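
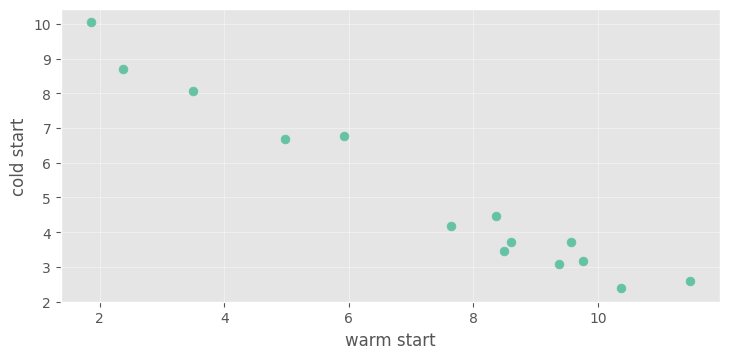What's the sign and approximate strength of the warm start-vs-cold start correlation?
negative, strong

Points are negatively correlated; strong (|r| ≈ 1.0).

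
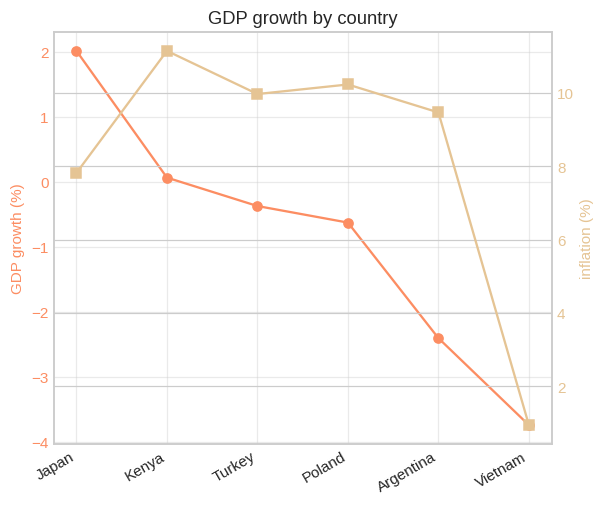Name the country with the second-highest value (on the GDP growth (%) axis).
Kenya

Top 3 (on the GDP growth (%) axis): Japan ≈ 2.0, Kenya ≈ 0.0, Turkey ≈ -0.5.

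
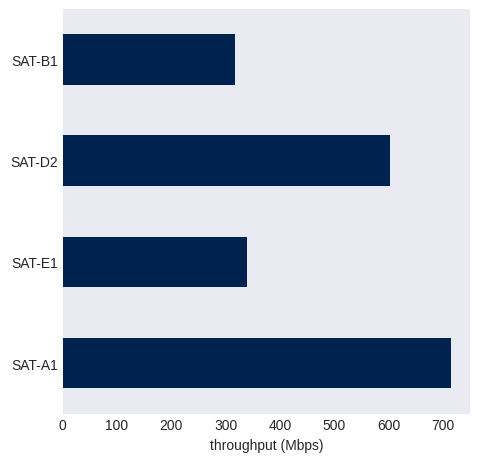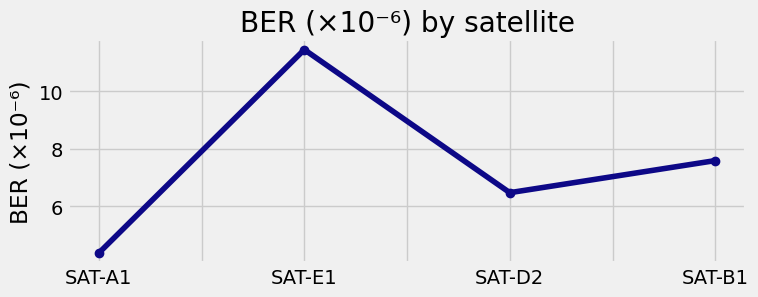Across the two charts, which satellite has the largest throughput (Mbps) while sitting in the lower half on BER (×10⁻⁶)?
Chart 2 median BER (×10⁻⁶) ≈ 8; below-median satellites: SAT-A1, SAT-D2. Among those, SAT-A1 has the highest throughput (Mbps) (≈ 700).

SAT-A1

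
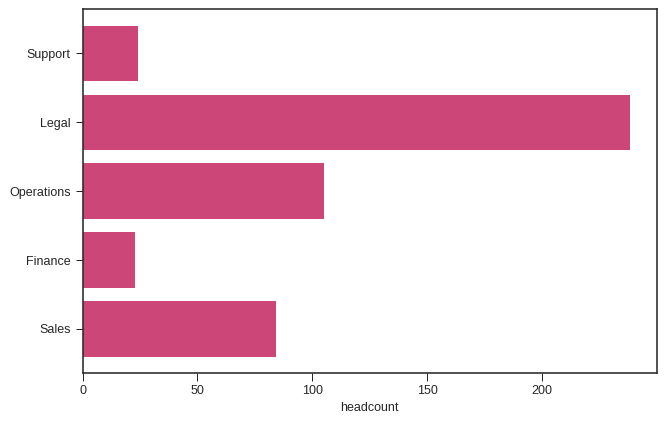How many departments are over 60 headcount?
3

Above 60: Legal, Operations, Sales.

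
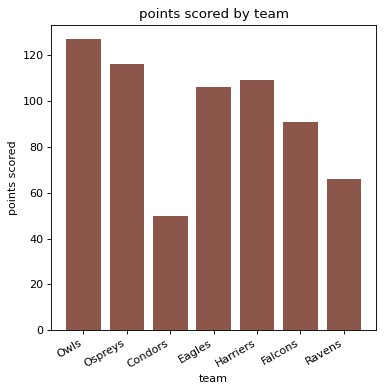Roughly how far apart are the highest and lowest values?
Max Owls ≈ 120, min Condors ≈ 40; range ≈ 80.

≈ 80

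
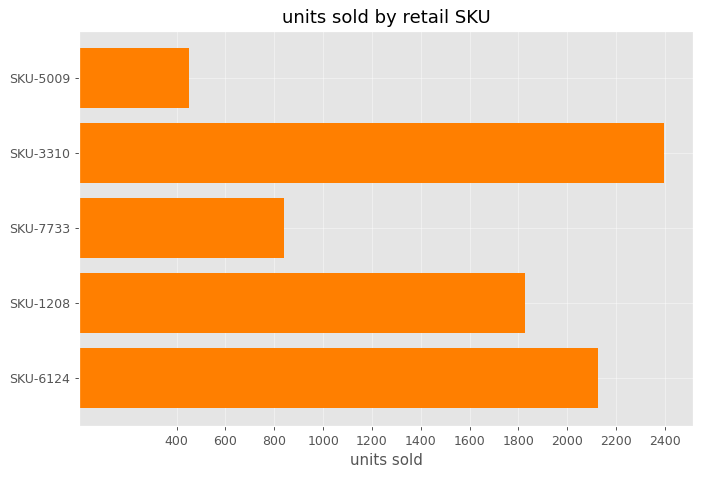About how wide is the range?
Max SKU-3310 ≈ 2400, min SKU-5009 ≈ 400; range ≈ 2000.

≈ 2000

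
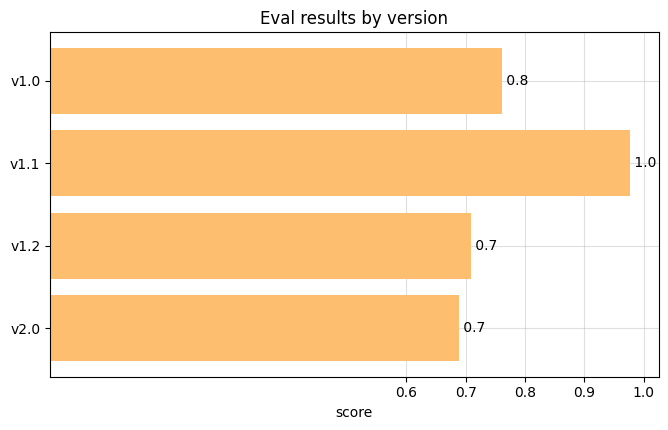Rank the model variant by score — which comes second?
v1.0

Top 3: v1.1 ≈ 1.0, v1.0 ≈ 0.8, v1.2 ≈ 0.7.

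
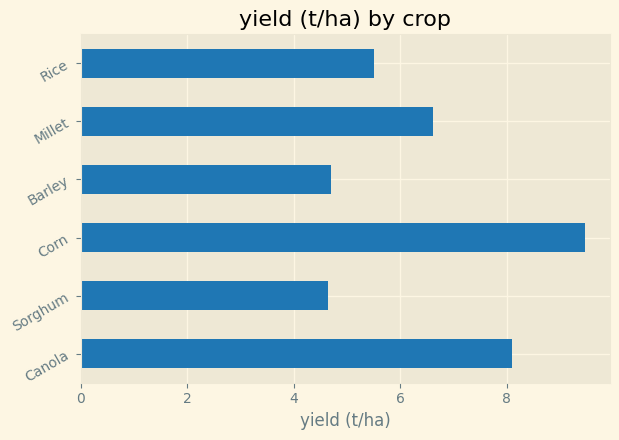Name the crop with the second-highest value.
Top 3: Corn ≈ 9, Canola ≈ 8, Millet ≈ 7.

Canola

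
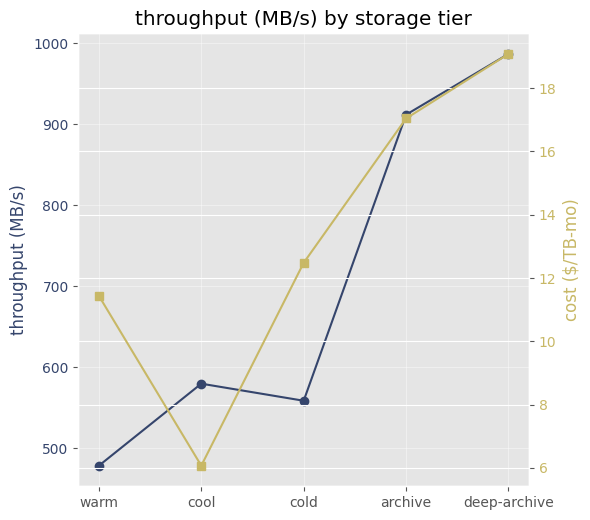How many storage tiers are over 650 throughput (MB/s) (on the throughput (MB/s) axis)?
2

Above 650: archive, deep-archive.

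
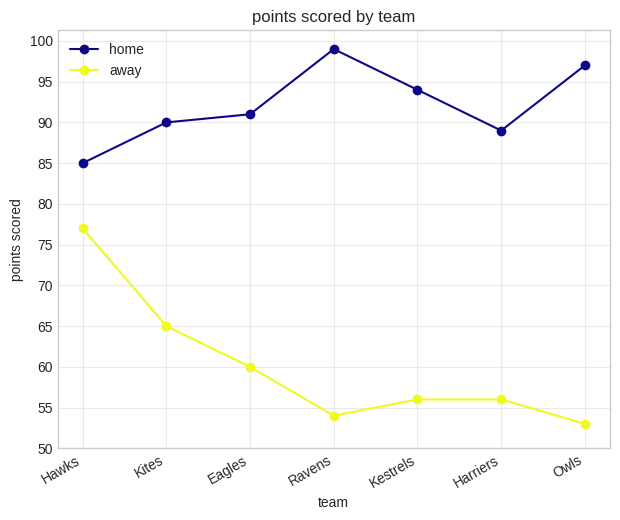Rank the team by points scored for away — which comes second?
Top 3 for away: Hawks ≈ 75, Kites ≈ 65, Eagles ≈ 60.

Kites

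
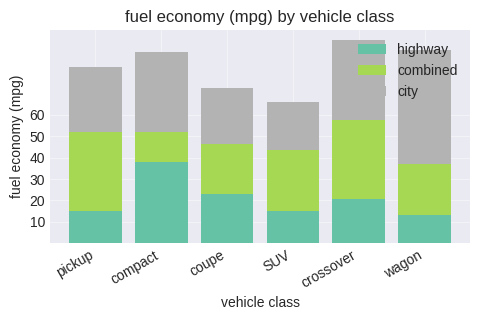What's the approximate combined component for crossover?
≈ 40

combined top ≈ 60, bottom ≈ 20; segment ≈ 40.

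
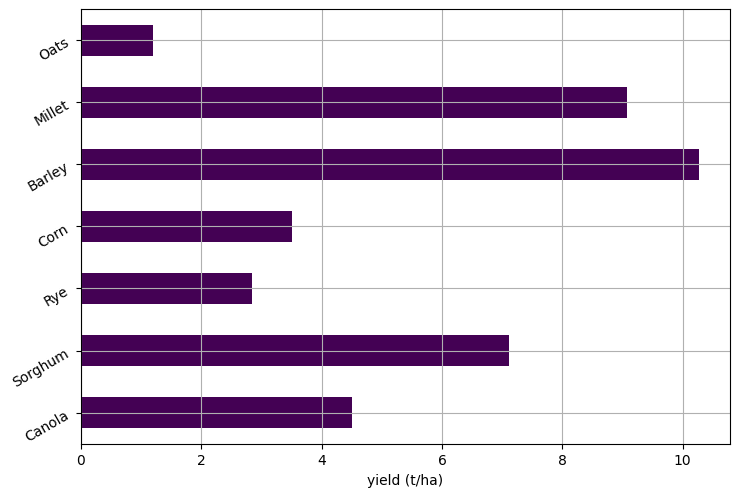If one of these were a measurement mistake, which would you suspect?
Barley

Barley ≈ 10; the rest sit between ≈ 1 and ≈ 9.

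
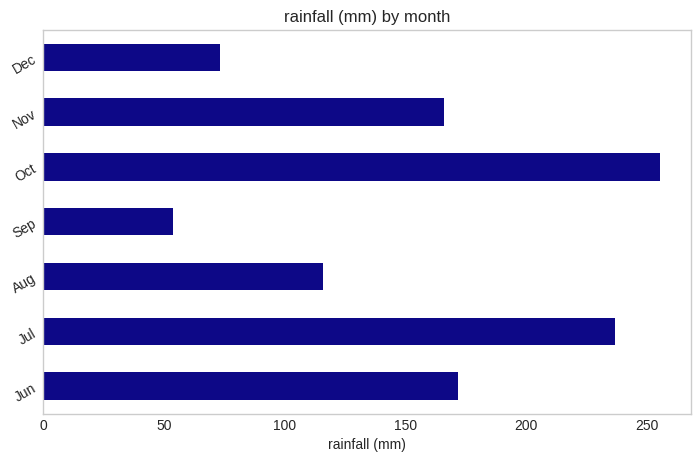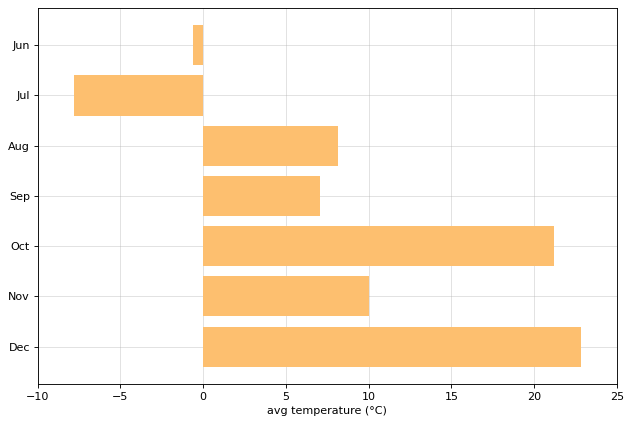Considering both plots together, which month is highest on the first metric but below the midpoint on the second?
Jul

Chart 2 median avg temperature (°C) ≈ 10; below-median months: Jun, Jul, Sep. Among those, Jul has the highest rainfall (mm) (≈ 225).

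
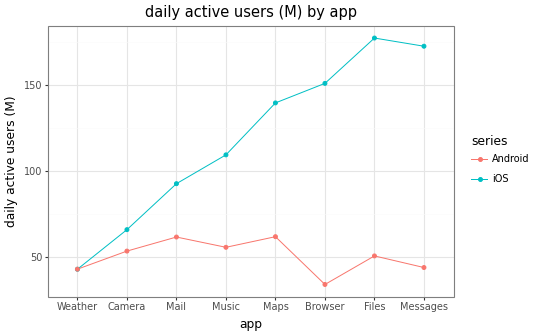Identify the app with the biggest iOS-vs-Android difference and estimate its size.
Messages, ≈ 140 M

Messages: iOS ≈ 180, Android ≈ 40 → gap ≈ 140. Next-largest (Files) is only ≈ 120.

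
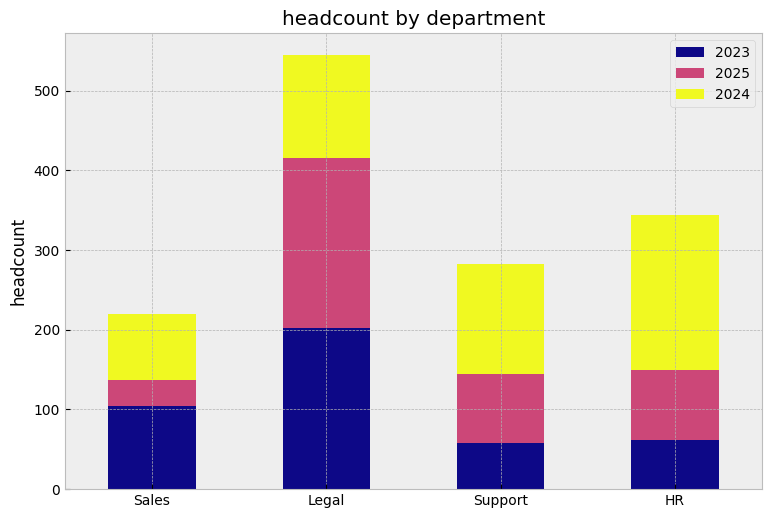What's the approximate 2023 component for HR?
≈ 50

2023 top ≈ 50, bottom ≈ 0; segment ≈ 50.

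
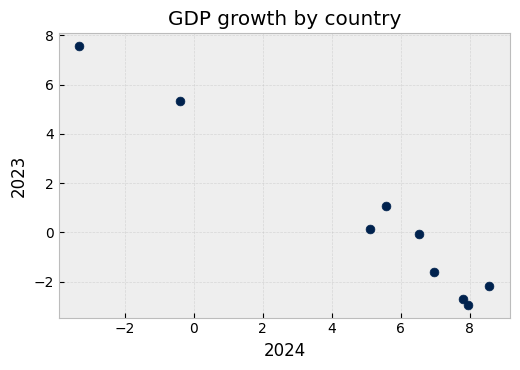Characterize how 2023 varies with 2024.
negative, strong

Points are negatively correlated; strong (|r| ≈ 1.0).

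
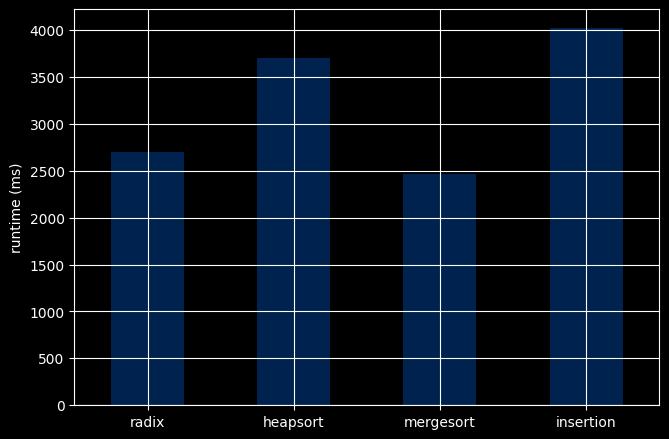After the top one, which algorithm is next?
heapsort

Top 3: insertion ≈ 4000, heapsort ≈ 3500, radix ≈ 2500.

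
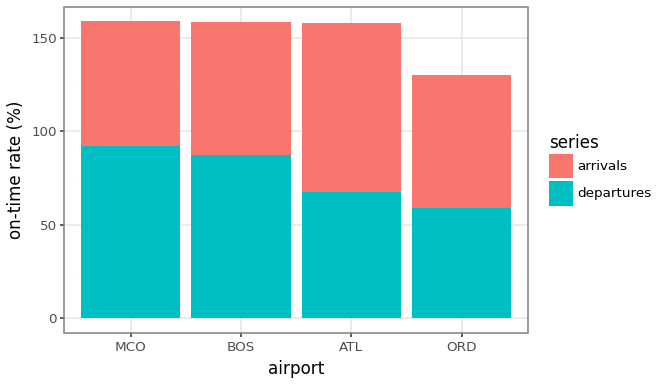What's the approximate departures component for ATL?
≈ 60

departures top ≈ 60, bottom ≈ 0; segment ≈ 60.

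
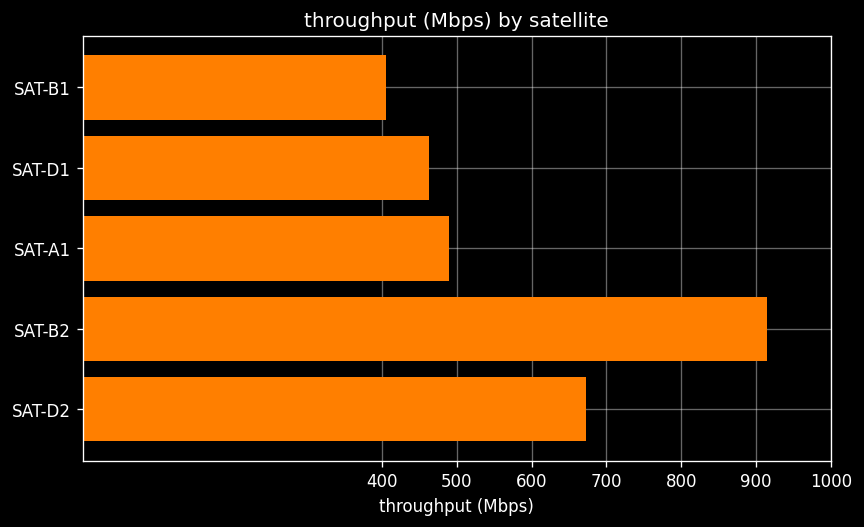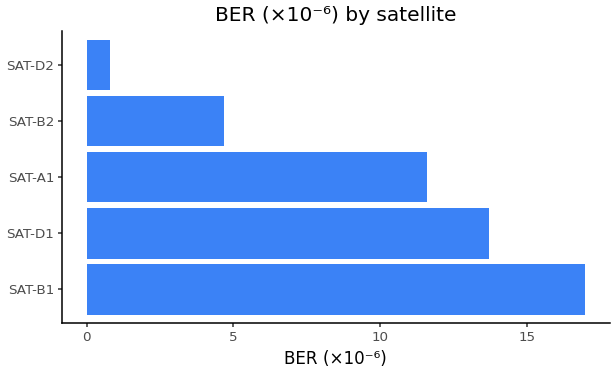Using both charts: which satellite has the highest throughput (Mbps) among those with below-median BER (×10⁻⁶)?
Chart 2 median BER (×10⁻⁶) ≈ 12; below-median satellites: SAT-B2, SAT-D2. Among those, SAT-B2 has the highest throughput (Mbps) (≈ 900).

SAT-B2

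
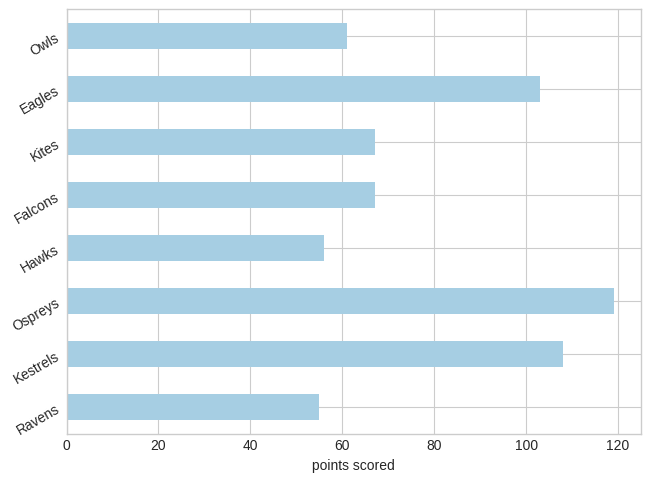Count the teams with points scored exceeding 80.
Above 80: Kestrels, Ospreys, Eagles.

3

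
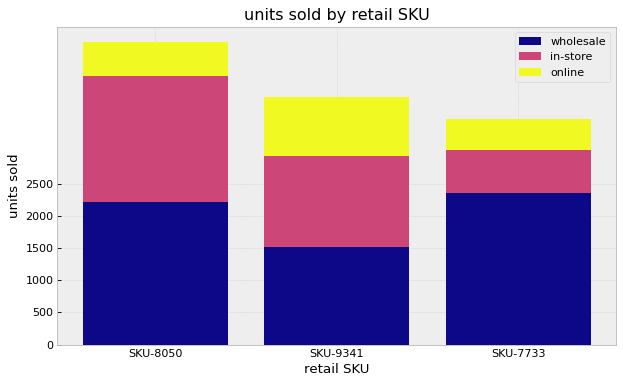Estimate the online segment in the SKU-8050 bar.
≈ 500

online top ≈ 4500, bottom ≈ 4000; segment ≈ 500.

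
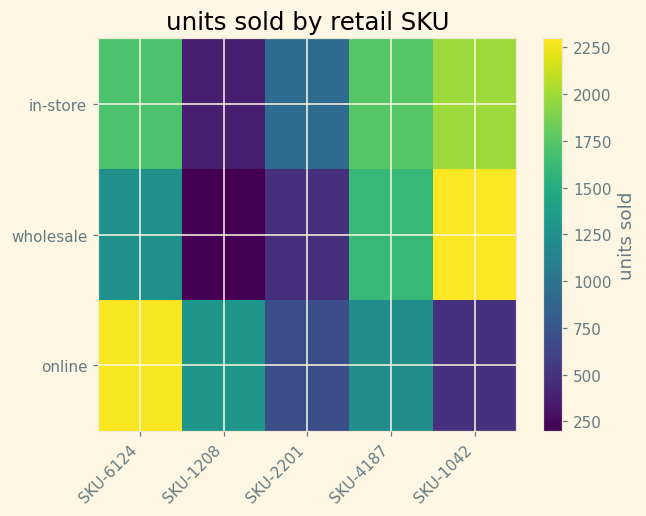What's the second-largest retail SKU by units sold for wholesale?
SKU-4187

Top 3 for wholesale: SKU-1042 ≈ 2200, SKU-4187 ≈ 1600, SKU-6124 ≈ 1200.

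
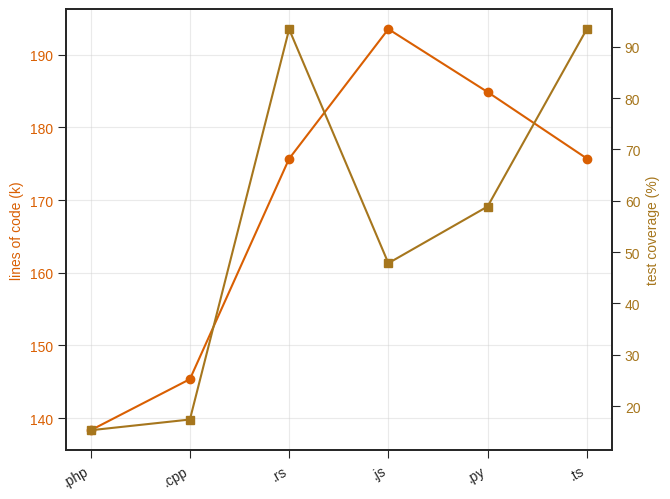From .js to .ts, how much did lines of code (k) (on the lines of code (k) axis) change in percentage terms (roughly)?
≈ -10.3%

.js ≈ 195, .ts ≈ 175; (175 − 195) / 195 ≈ -10.3%.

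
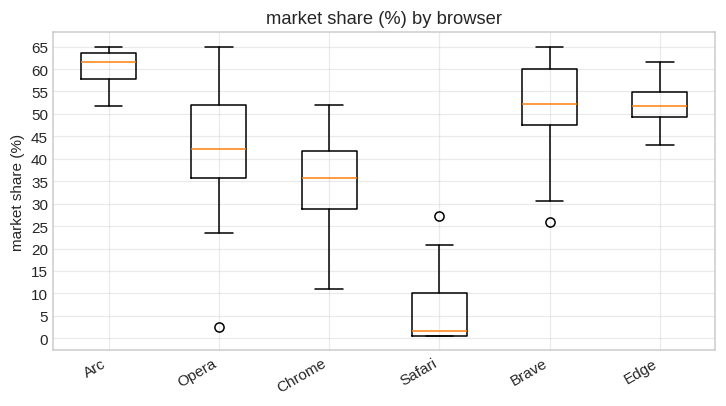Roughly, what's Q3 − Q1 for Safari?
≈ 10

Q3 ≈ 10, Q1 ≈ 0; IQR ≈ 10.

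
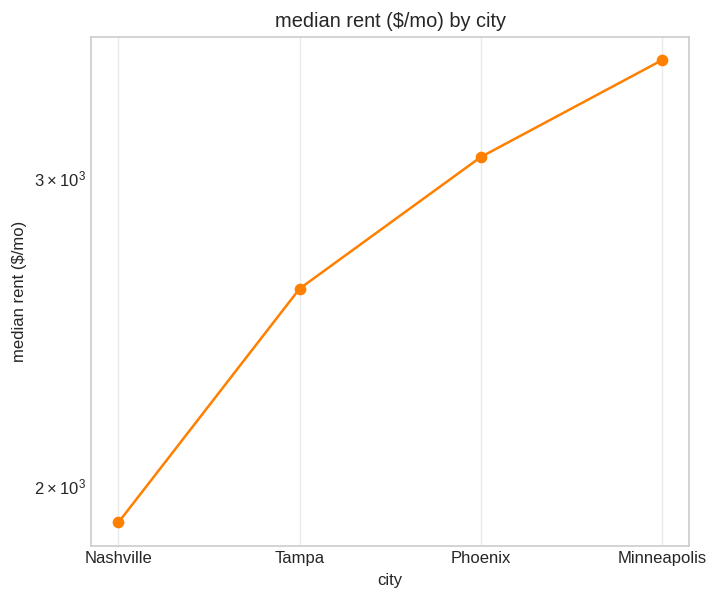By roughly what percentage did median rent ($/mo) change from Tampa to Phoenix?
Tampa ≈ 2600, Phoenix ≈ 3000; (3000 − 2600) / 2600 ≈ +15.4%.

≈ +15.4%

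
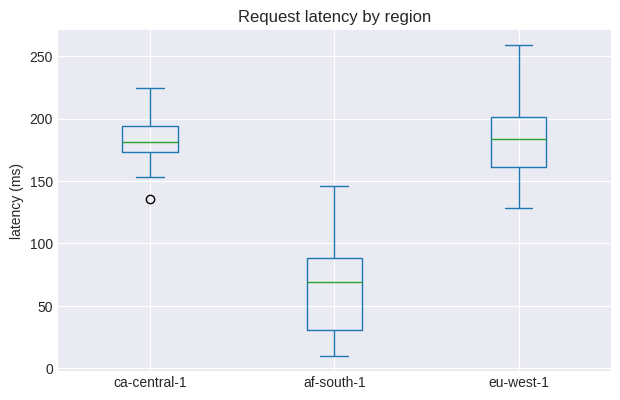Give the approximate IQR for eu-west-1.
Q3 ≈ 200, Q1 ≈ 160; IQR ≈ 40.

≈ 40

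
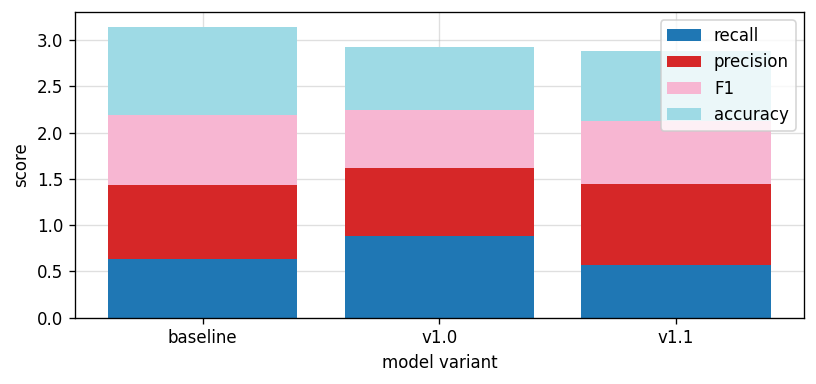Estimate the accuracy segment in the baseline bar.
≈ 1.0

accuracy top ≈ 3.0, bottom ≈ 2.0; segment ≈ 1.0.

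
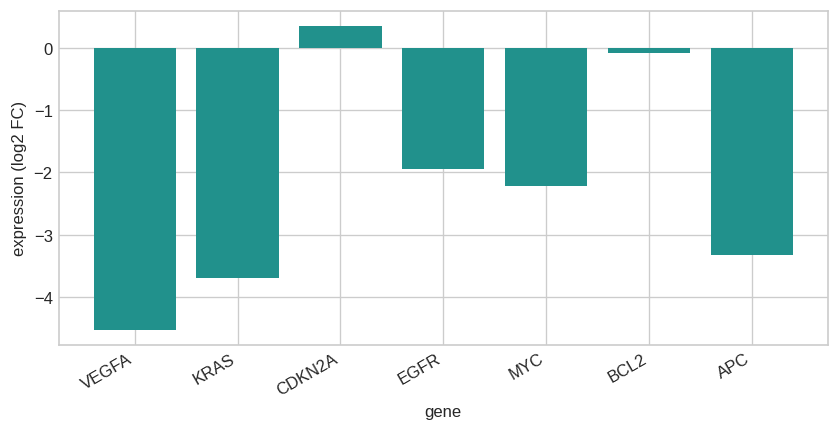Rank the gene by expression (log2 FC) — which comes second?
BCL2

Top 3: CDKN2A ≈ 0.5, BCL2 ≈ 0.0, EGFR ≈ -2.0.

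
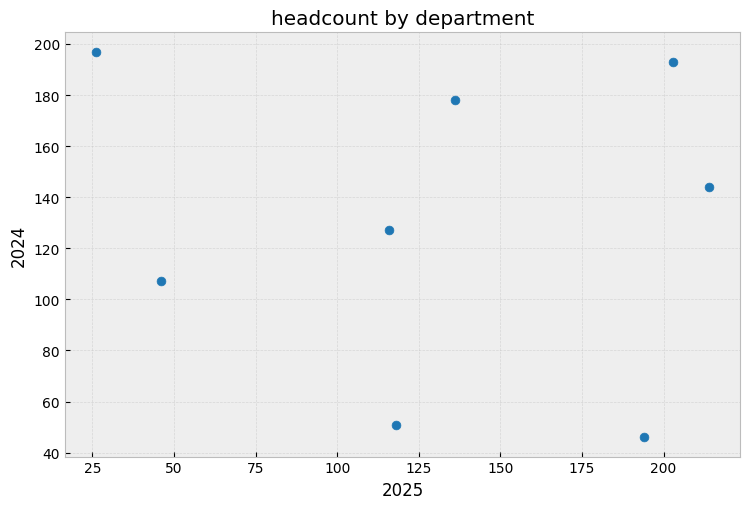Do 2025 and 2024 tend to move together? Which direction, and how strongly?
no clear correlation

Points are roughly uncorrelated; weak (|r| ≈ 0.1).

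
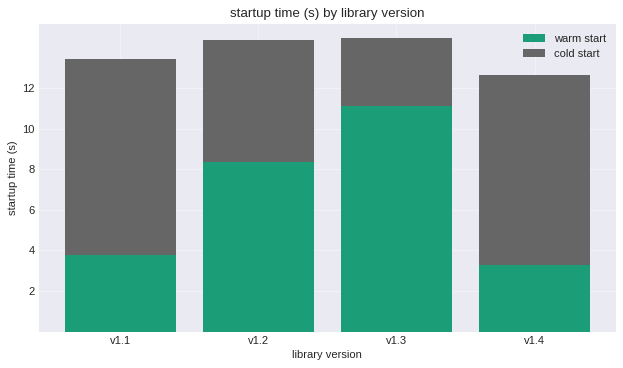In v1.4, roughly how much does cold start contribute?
cold start top ≈ 12, bottom ≈ 4; segment ≈ 8.

≈ 8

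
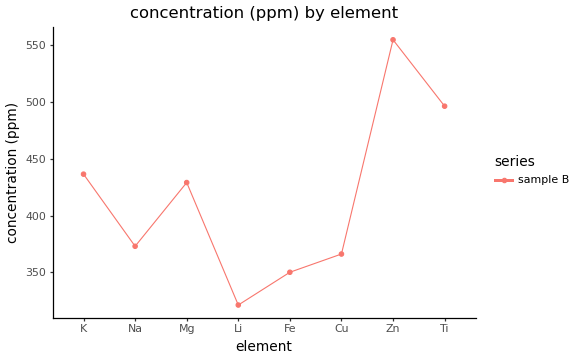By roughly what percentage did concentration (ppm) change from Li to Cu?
Li ≈ 320, Cu ≈ 360; (360 − 320) / 320 ≈ +12.5%.

≈ +12.5%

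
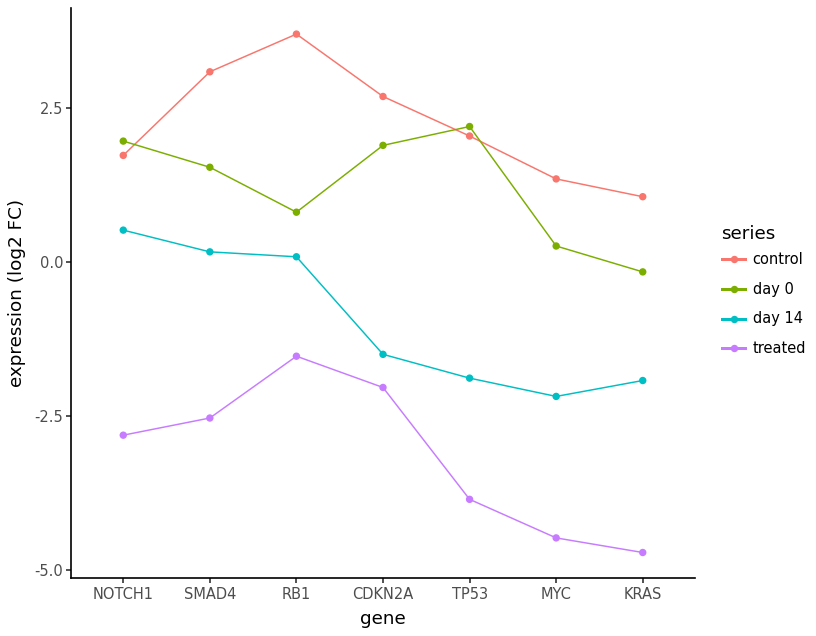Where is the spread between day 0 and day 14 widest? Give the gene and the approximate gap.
TP53, ≈ 4 log2 FC

TP53: day 0 ≈ 2, day 14 ≈ -2 → gap ≈ 4. Next-largest (CDKN2A) is only ≈ 3.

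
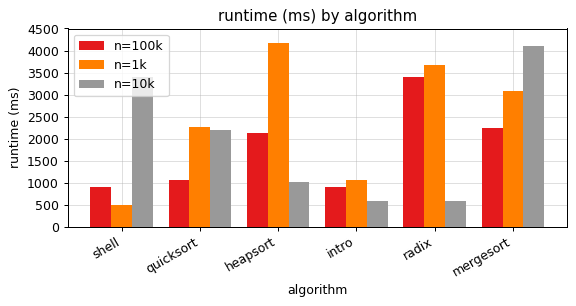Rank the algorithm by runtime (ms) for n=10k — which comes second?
Top 3 for n=10k: mergesort ≈ 4000, shell ≈ 3500, quicksort ≈ 2000.

shell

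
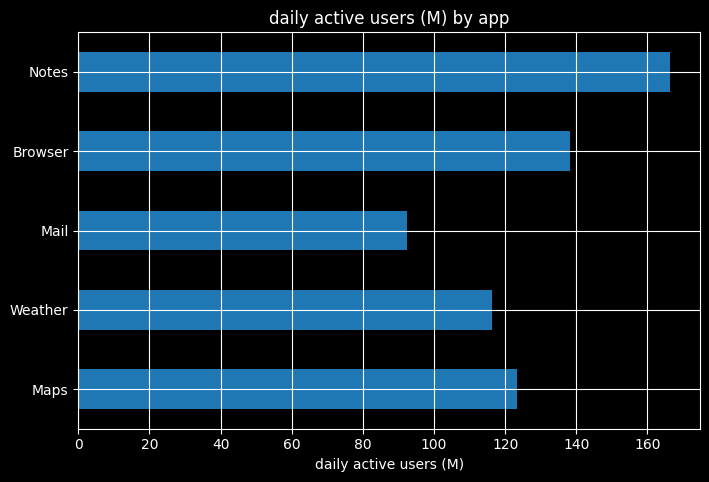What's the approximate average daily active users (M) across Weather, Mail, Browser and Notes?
(120 + 100 + 140 + 160) / 4 ≈ 130.

≈ 130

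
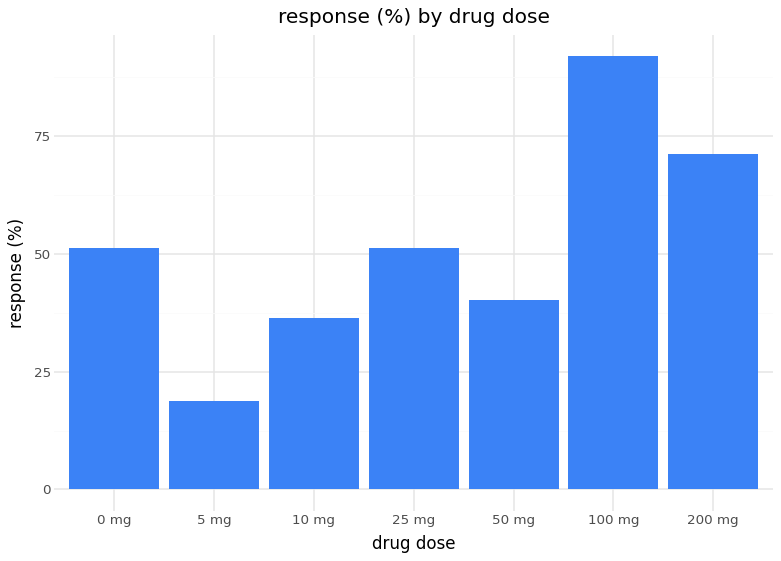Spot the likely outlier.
100 mg ≈ 90; the rest sit between ≈ 20 and ≈ 70.

100 mg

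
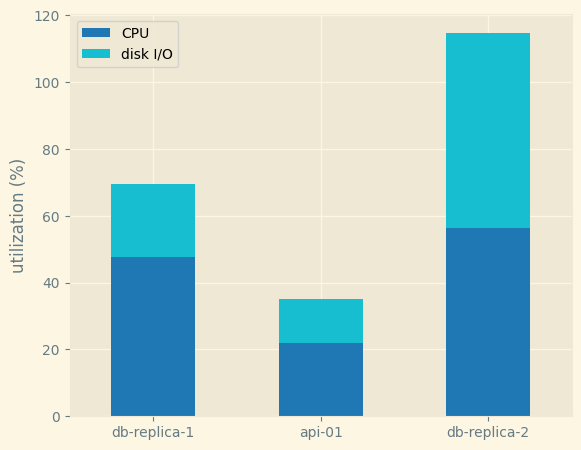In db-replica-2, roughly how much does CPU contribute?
≈ 60

CPU top ≈ 60, bottom ≈ 0; segment ≈ 60.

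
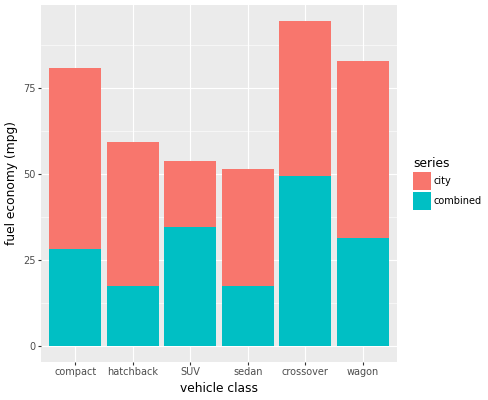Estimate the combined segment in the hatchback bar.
≈ 20

combined top ≈ 20, bottom ≈ 0; segment ≈ 20.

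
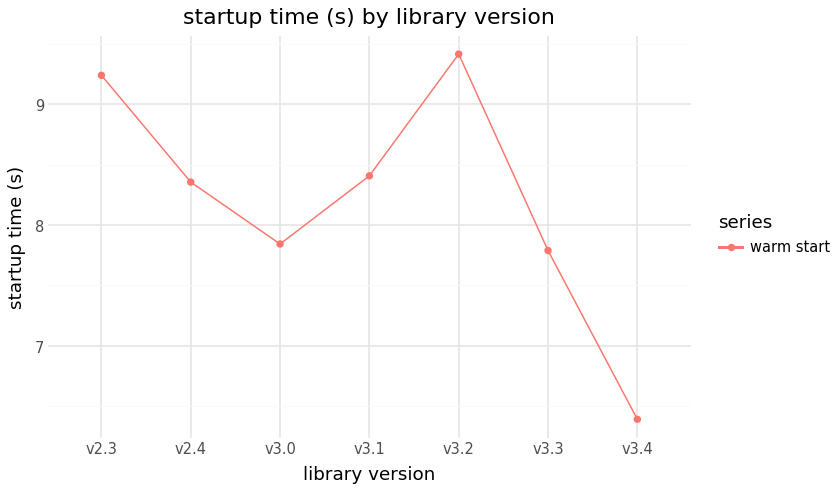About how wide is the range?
≈ 3.0

Max v3.2 ≈ 9.5, min v3.4 ≈ 6.5; range ≈ 3.0.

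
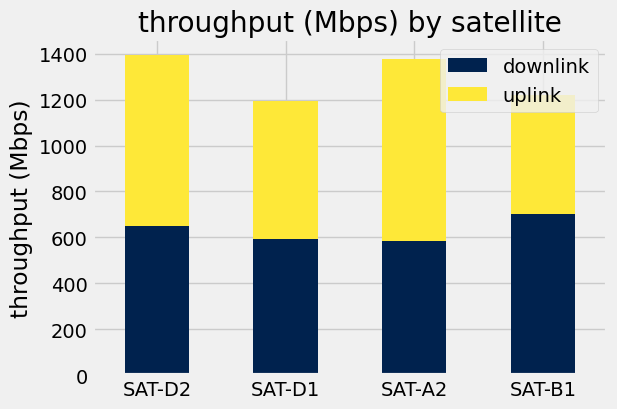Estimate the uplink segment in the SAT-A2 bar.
uplink top ≈ 1400, bottom ≈ 600; segment ≈ 800.

≈ 800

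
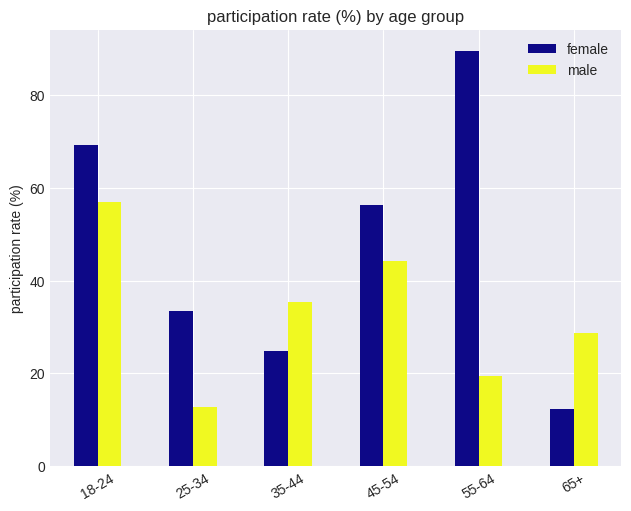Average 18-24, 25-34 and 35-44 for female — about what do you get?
≈ 40

(70 + 30 + 20) / 3 ≈ 40.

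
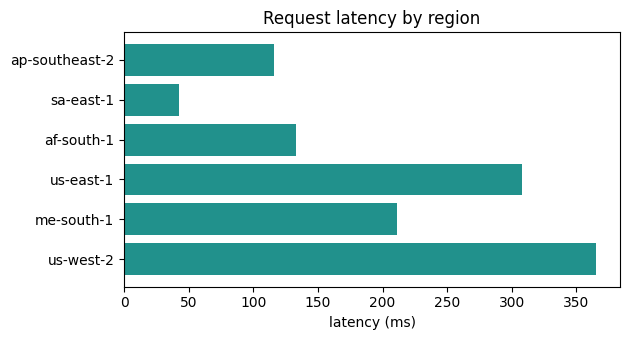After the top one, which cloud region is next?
Top 3: us-west-2 ≈ 350, us-east-1 ≈ 300, me-south-1 ≈ 200.

us-east-1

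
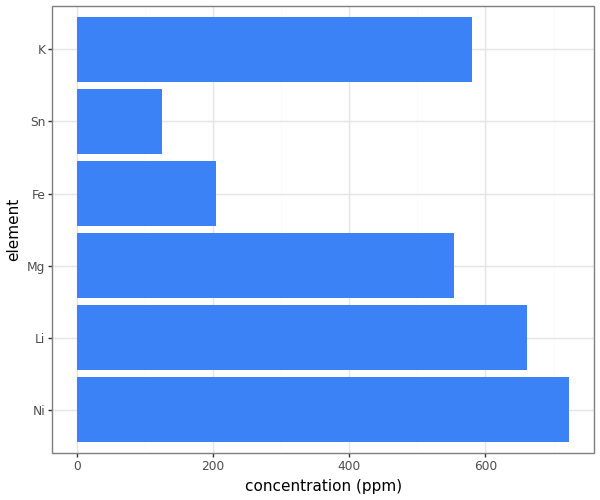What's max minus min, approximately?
≈ 600

Max Ni ≈ 700, min Sn ≈ 100; range ≈ 600.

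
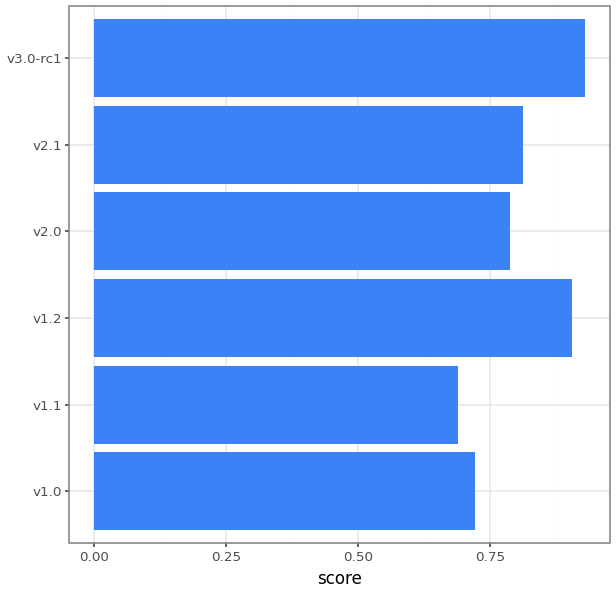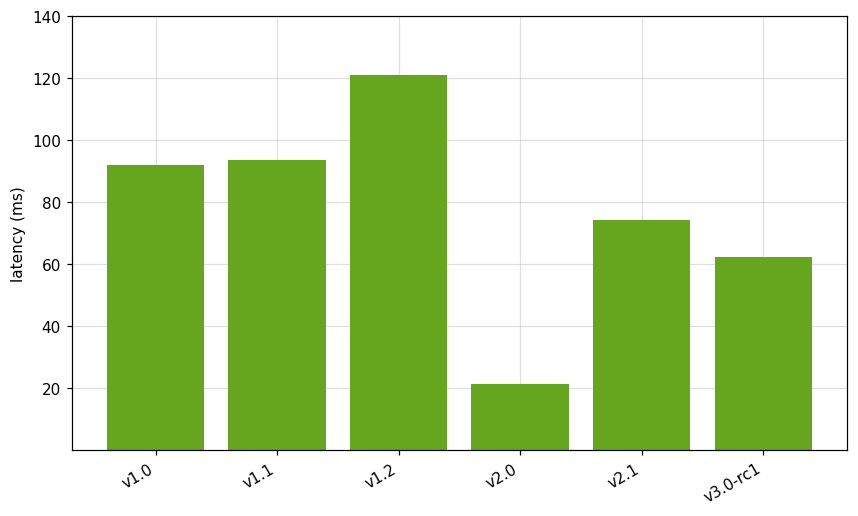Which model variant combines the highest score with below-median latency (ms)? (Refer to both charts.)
Chart 2 median latency (ms) ≈ 80; below-median model variants: v2.0, v2.1, v3.0-rc1. Among those, v3.0-rc1 has the highest score (≈ 0.9).

v3.0-rc1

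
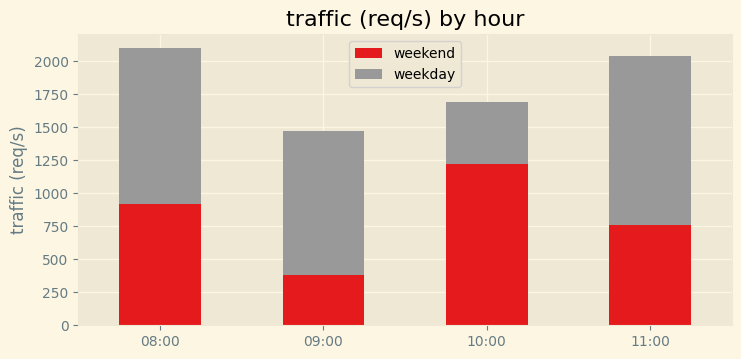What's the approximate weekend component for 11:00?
≈ 800

weekend top ≈ 800, bottom ≈ 0; segment ≈ 800.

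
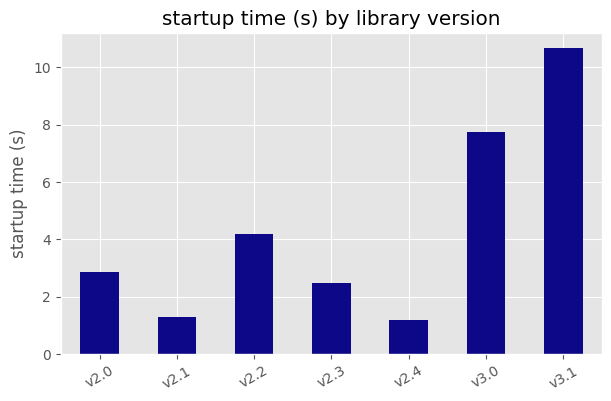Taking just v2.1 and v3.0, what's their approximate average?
(1 + 8) / 2 ≈ 4.

≈ 4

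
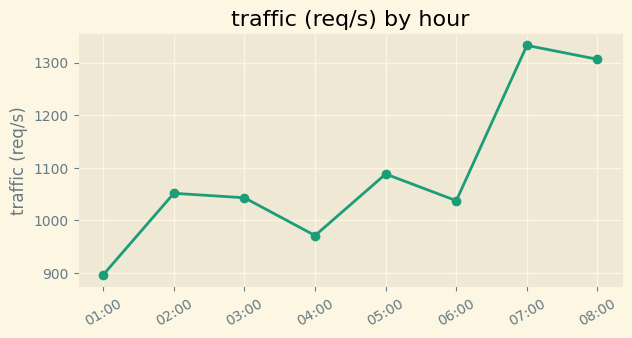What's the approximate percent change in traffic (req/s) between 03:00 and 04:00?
03:00 ≈ 1050, 04:00 ≈ 950; (950 − 1050) / 1050 ≈ -9.5%.

≈ -9.5%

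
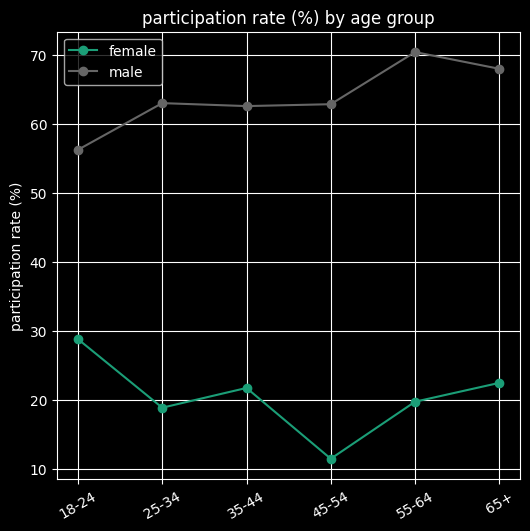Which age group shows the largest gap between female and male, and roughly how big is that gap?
45-54: female ≈ 10, male ≈ 65 → gap ≈ 55. Next-largest (55-64) is only ≈ 50.

45-54, ≈ 55 %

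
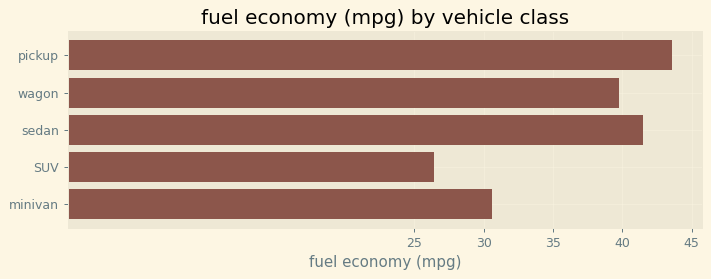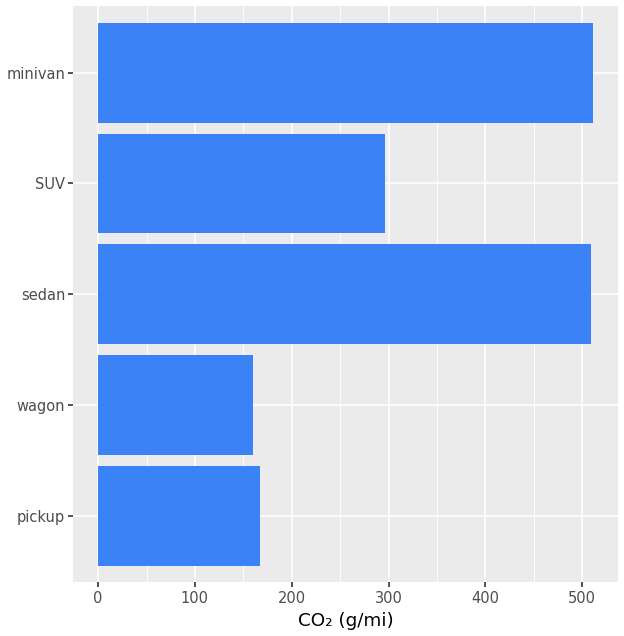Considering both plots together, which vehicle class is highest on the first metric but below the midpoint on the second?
pickup

Chart 2 median CO₂ (g/mi) ≈ 300; below-median vehicle classes: pickup, wagon. Among those, pickup has the highest fuel economy (mpg) (≈ 45).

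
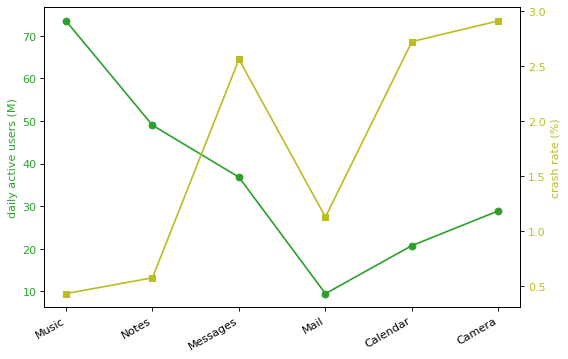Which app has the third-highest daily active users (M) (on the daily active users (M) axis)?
Messages

Top 4 (on the daily active users (M) axis): Music ≈ 70, Notes ≈ 50, Messages ≈ 40, Camera ≈ 30.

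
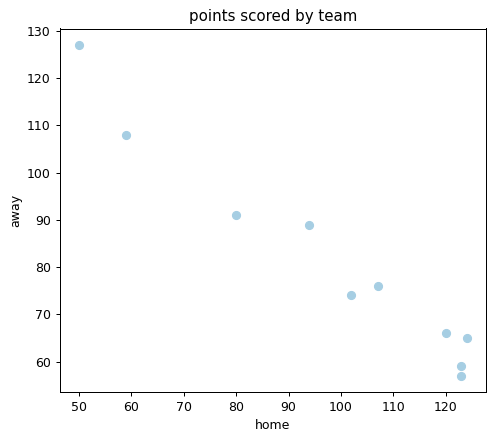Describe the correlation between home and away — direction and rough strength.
negative, strong

Points are negatively correlated; strong (|r| ≈ 1.0).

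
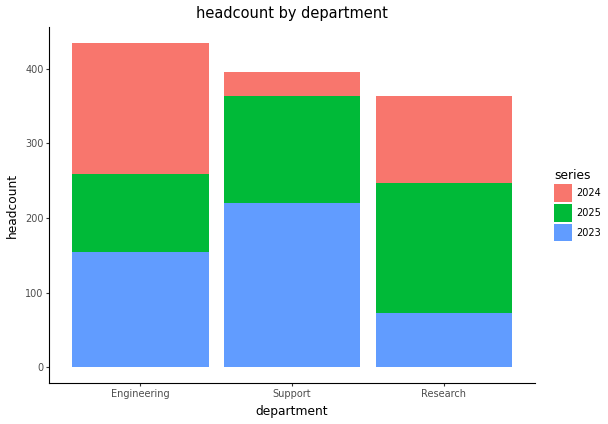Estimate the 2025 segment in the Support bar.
2025 top ≈ 350, bottom ≈ 200; segment ≈ 150.

≈ 150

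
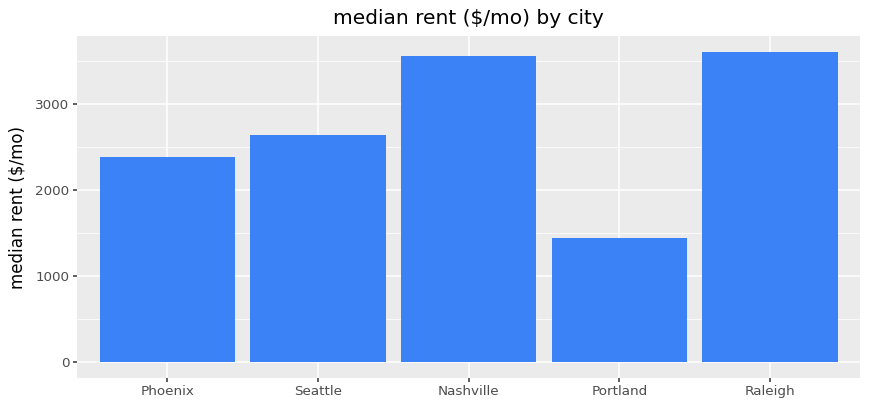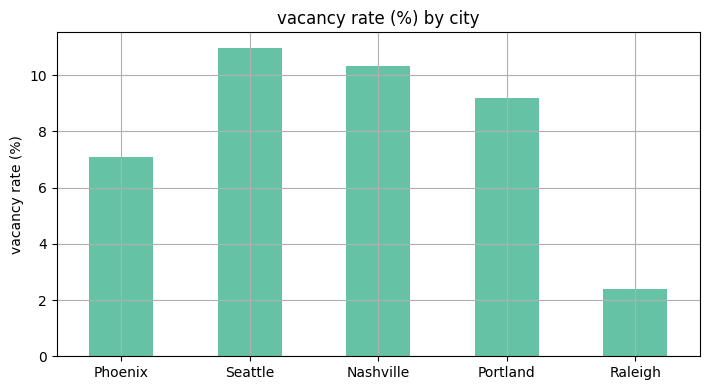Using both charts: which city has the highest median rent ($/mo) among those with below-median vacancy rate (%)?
Raleigh

Chart 2 median vacancy rate (%) ≈ 10; below-median cities: Phoenix, Raleigh. Among those, Raleigh has the highest median rent ($/mo) (≈ 3500).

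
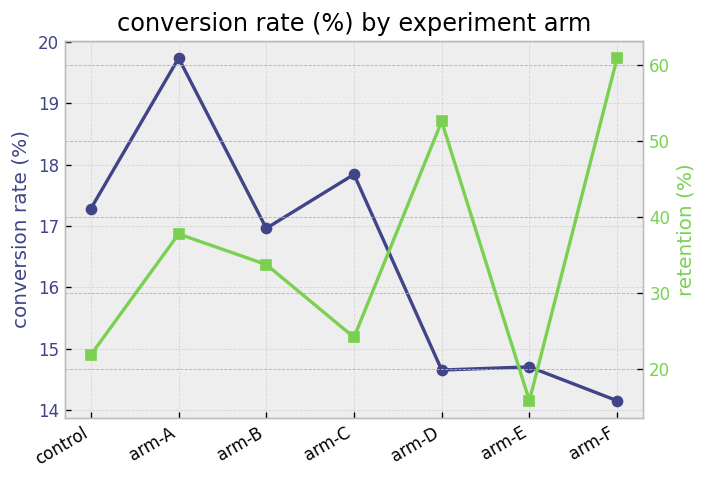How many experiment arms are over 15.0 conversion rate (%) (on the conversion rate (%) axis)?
Above 15.0: control, arm-A, arm-B, arm-C.

4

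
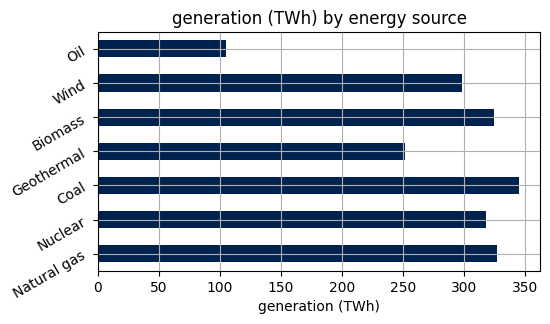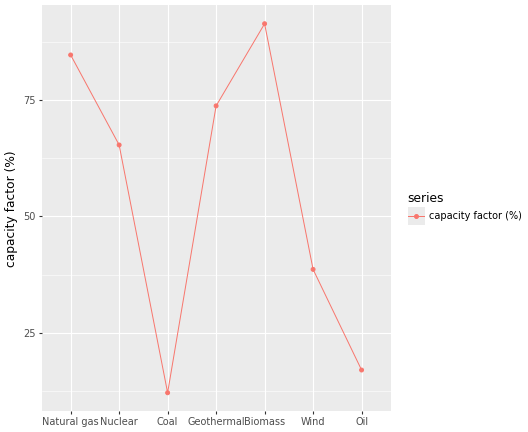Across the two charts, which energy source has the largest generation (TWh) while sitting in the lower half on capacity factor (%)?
Coal

Chart 2 median capacity factor (%) ≈ 70; below-median energy sources: Coal, Wind, Oil. Among those, Coal has the highest generation (TWh) (≈ 350).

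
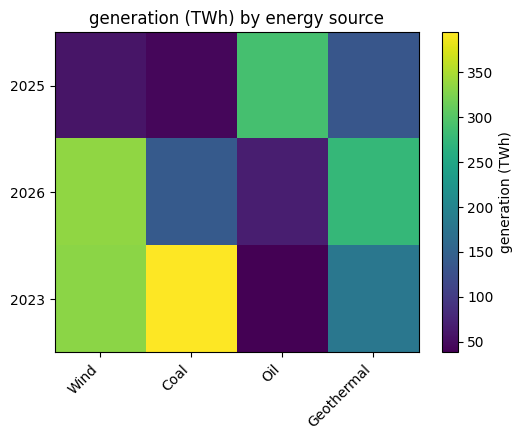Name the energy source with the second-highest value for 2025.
Top 3 for 2025: Oil ≈ 300, Geothermal ≈ 150, Wind ≈ 50.

Geothermal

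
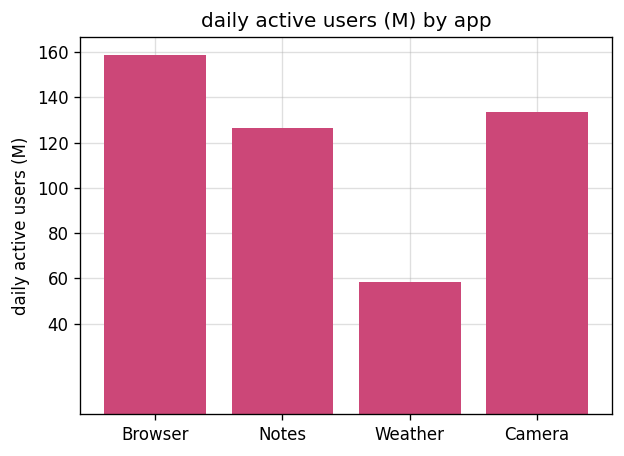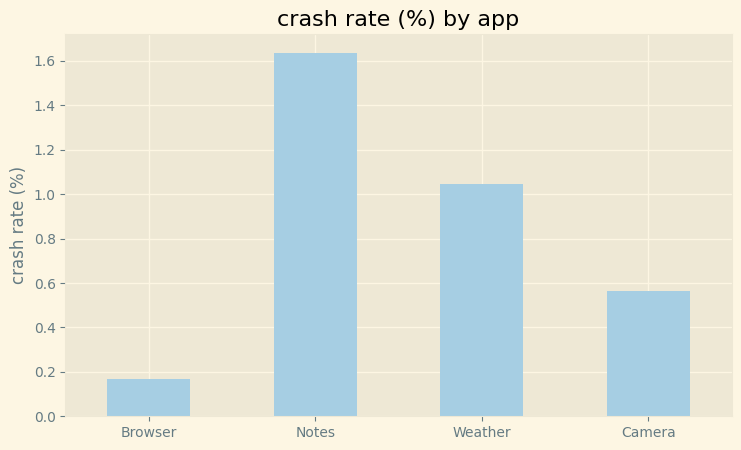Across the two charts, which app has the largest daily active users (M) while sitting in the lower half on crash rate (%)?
Browser

Chart 2 median crash rate (%) ≈ 0.8; below-median apps: Browser, Camera. Among those, Browser has the highest daily active users (M) (≈ 160).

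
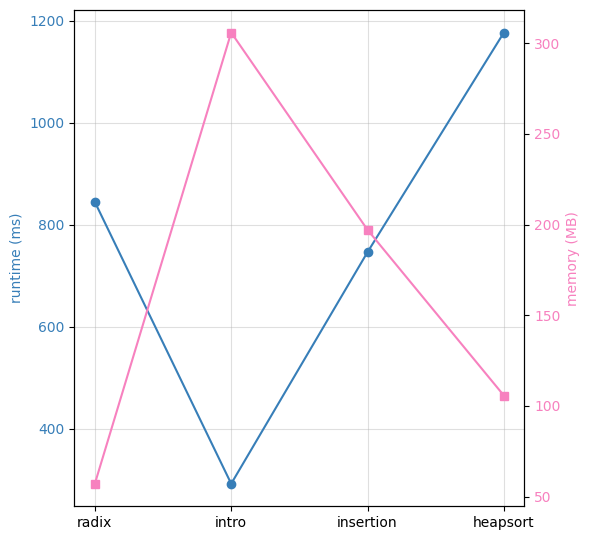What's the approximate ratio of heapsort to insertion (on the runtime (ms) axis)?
heapsort ≈ 1200, insertion ≈ 700; 1200/700 ≈ 1.71.

≈ 1.71×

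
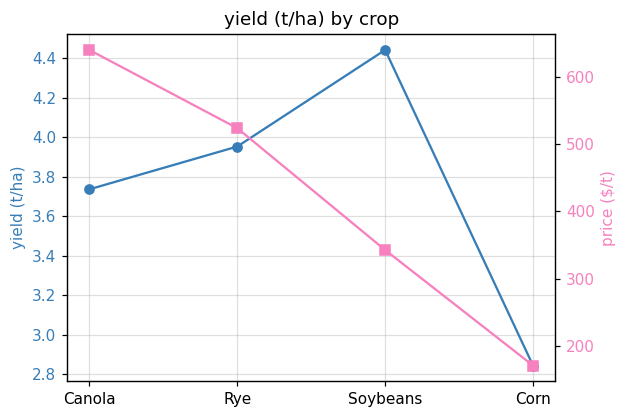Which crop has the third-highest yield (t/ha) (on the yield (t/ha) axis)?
Canola

Top 4 (on the yield (t/ha) axis): Soybeans ≈ 4.4, Rye ≈ 4.0, Canola ≈ 3.8, Corn ≈ 2.8.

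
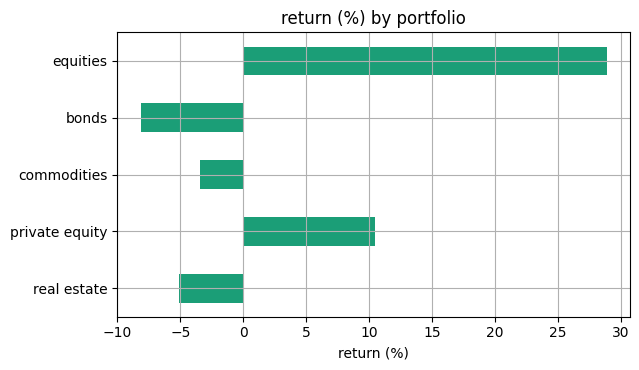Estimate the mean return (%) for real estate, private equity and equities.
≈ 12

(-5 + 10 + 30) / 3 ≈ 12.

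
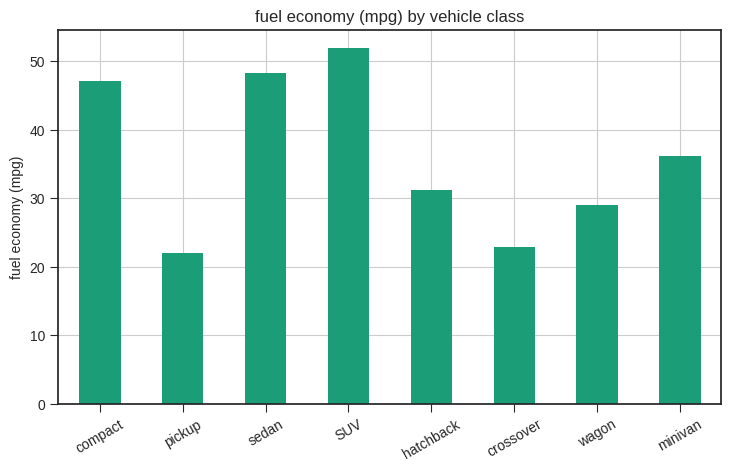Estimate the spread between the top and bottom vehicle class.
Max SUV ≈ 50, min pickup ≈ 20; range ≈ 30.

≈ 30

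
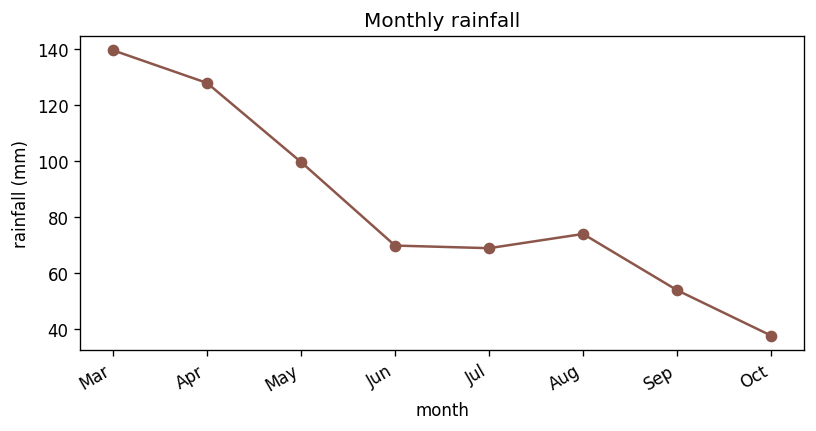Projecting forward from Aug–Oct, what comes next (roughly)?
≈ 25

Last three: 70, 50, 40 → slope ≈ -15/step → next ≈ 25.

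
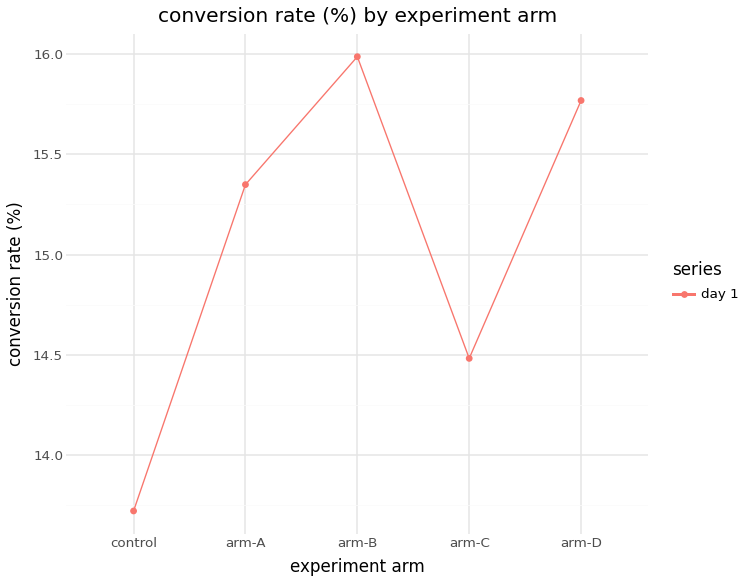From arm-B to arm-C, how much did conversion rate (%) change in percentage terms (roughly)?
≈ -10%

arm-B ≈ 16.0, arm-C ≈ 14.4; (14.4 − 16.0) / 16.0 ≈ -10%.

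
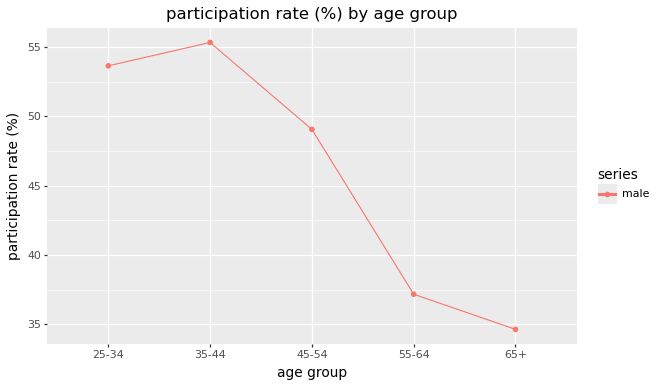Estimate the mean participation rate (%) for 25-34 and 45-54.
≈ 52

(54 + 50) / 2 ≈ 52.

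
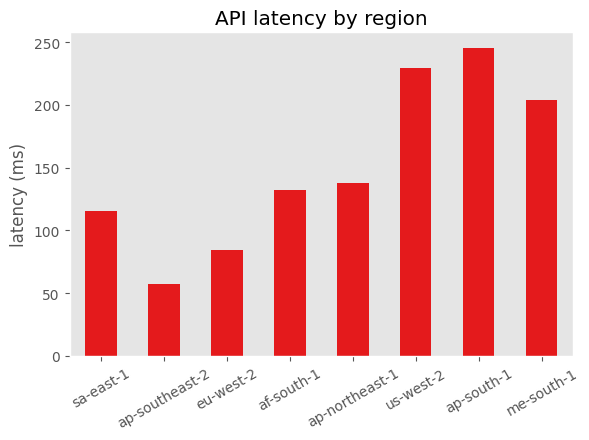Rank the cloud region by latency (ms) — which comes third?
me-south-1

Top 4: ap-south-1 ≈ 250, us-west-2 ≈ 225, me-south-1 ≈ 200, ap-northeast-1 ≈ 150.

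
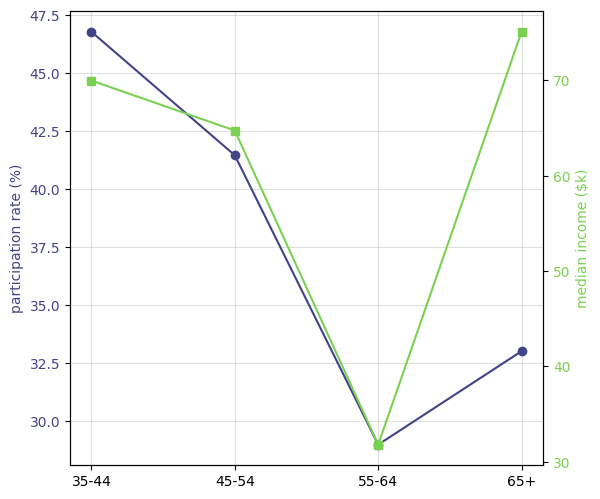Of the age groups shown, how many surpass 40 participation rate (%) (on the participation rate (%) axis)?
Above 40: 35-44, 45-54.

2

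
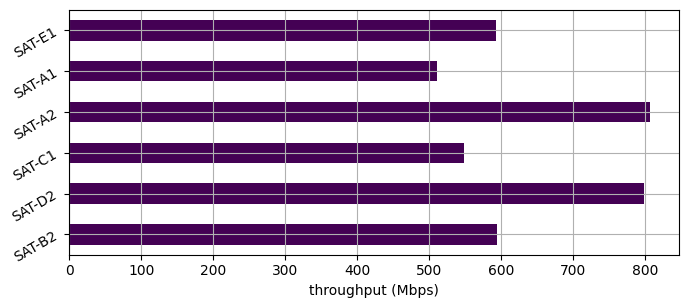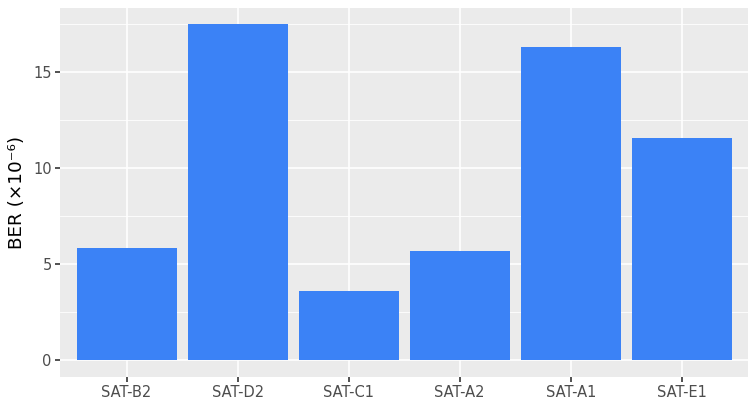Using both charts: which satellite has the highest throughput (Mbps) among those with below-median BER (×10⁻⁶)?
Chart 2 median BER (×10⁻⁶) ≈ 8; below-median satellites: SAT-B2, SAT-C1, SAT-A2. Among those, SAT-A2 has the highest throughput (Mbps) (≈ 800).

SAT-A2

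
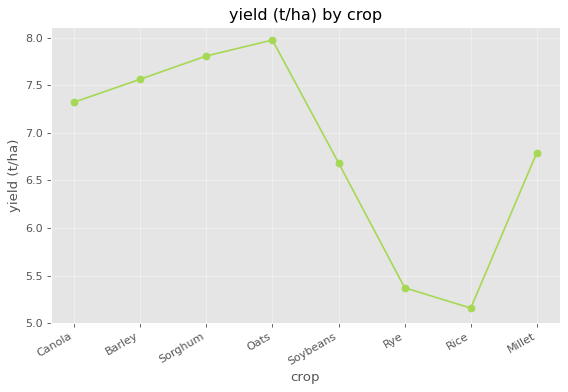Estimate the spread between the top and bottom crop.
Max Oats ≈ 8.0, min Rice ≈ 5.0; range ≈ 3.0.

≈ 3.0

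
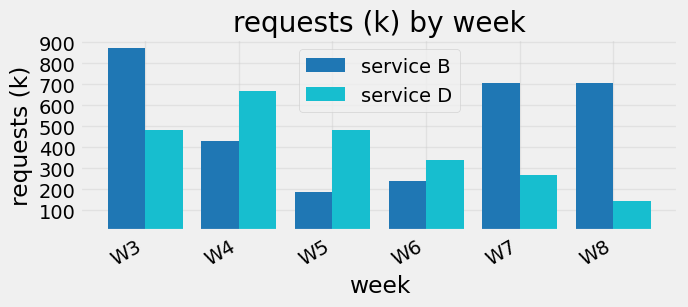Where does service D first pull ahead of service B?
W3: service D ≈ 500 vs service B ≈ 900 (not yet); W4: service D ≈ 700 vs service B ≈ 400 (first crossover).

W4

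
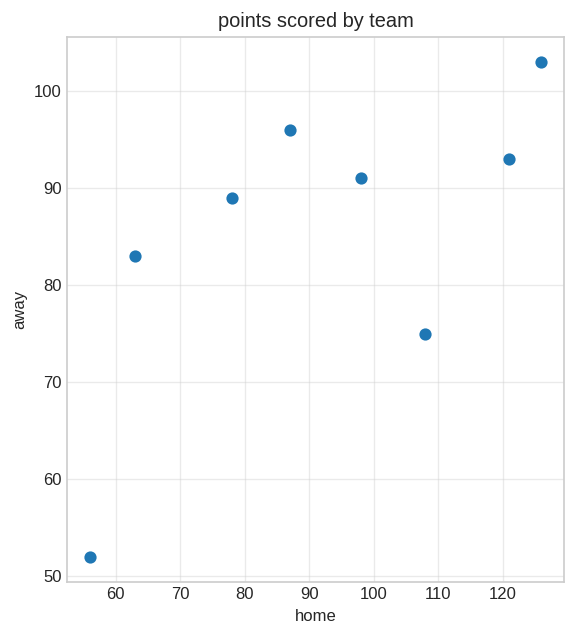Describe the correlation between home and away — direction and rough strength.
positive, moderate

Points are positively correlated; moderate (|r| ≈ 0.6).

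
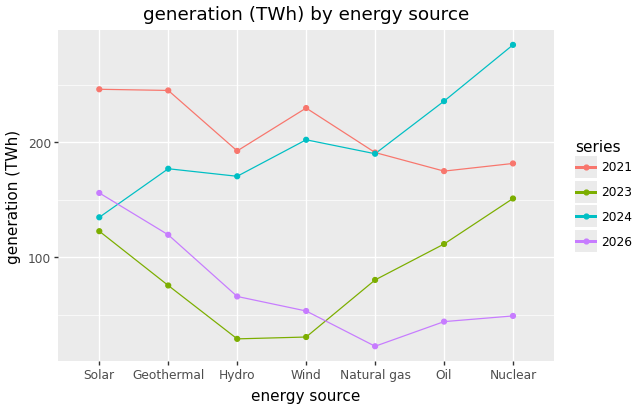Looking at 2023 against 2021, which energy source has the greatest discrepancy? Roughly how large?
Wind, ≈ 200 TWh

Wind: 2023 ≈ 25, 2021 ≈ 225 → gap ≈ 200. Next-largest (Geothermal) is only ≈ 175.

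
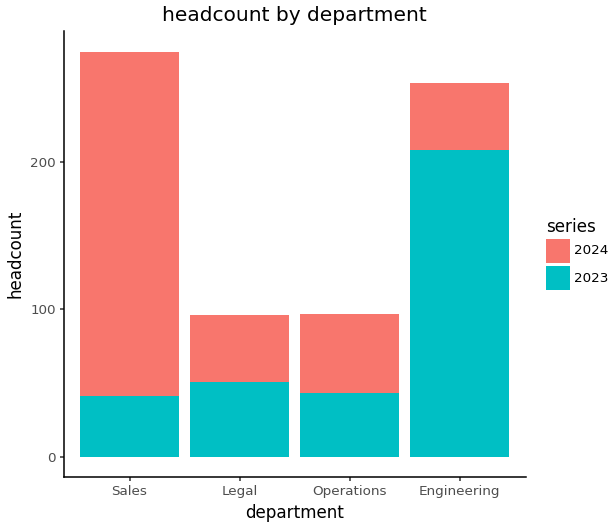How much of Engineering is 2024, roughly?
≈ 50

2024 top ≈ 250, bottom ≈ 200; segment ≈ 50.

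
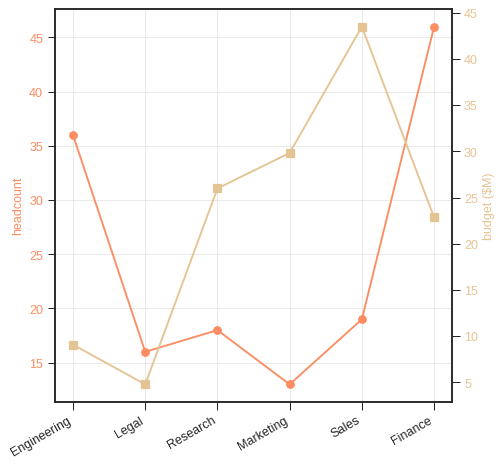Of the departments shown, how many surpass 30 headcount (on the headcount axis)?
2

Above 30: Engineering, Finance.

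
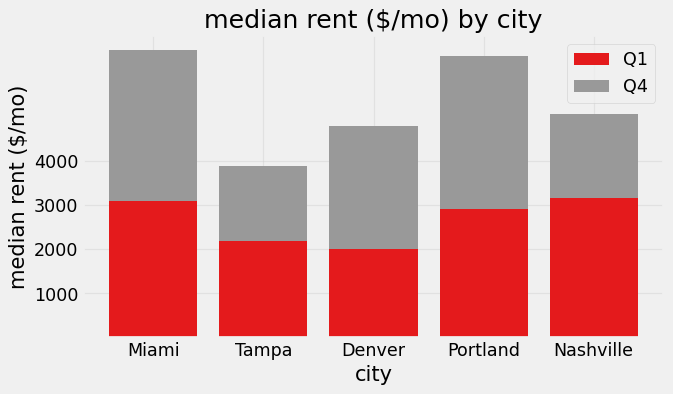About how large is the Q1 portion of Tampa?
≈ 2000

Q1 top ≈ 2000, bottom ≈ 0; segment ≈ 2000.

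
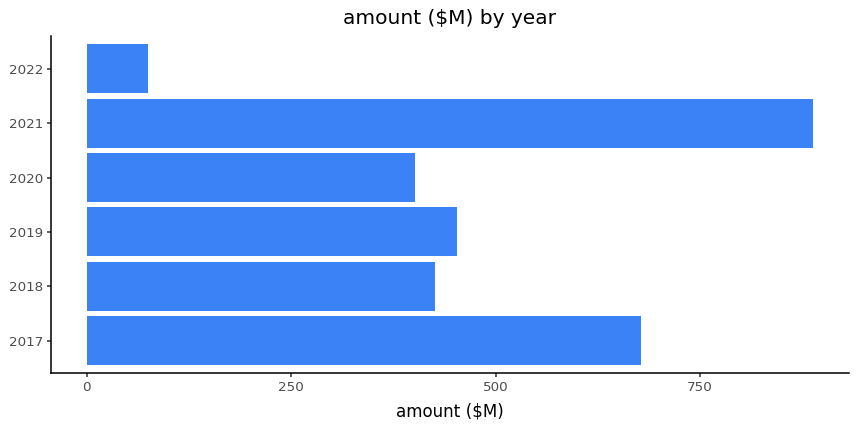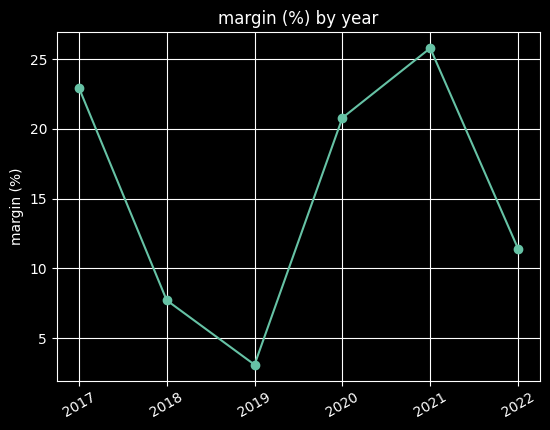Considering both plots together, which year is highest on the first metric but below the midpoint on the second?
Chart 2 median margin (%) ≈ 15; below-median years: 2018, 2019, 2022. Among those, 2019 has the highest amount ($M) (≈ 500).

2019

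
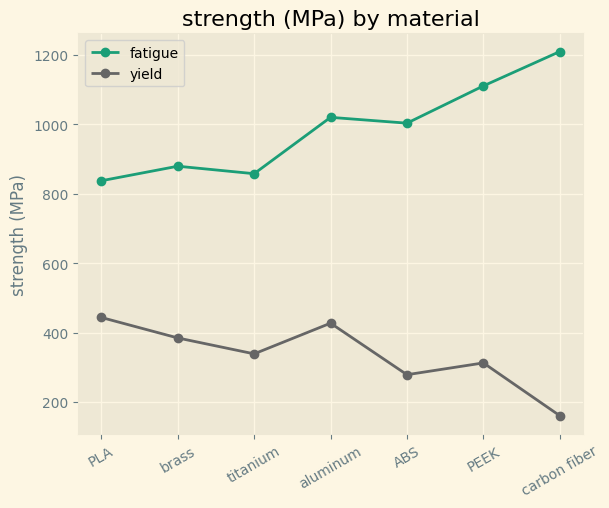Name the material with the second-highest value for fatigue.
Top 3 for fatigue: carbon fiber ≈ 1200, PEEK ≈ 1100, aluminum ≈ 1000.

PEEK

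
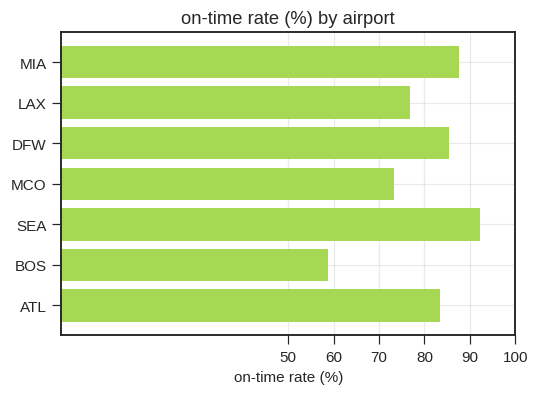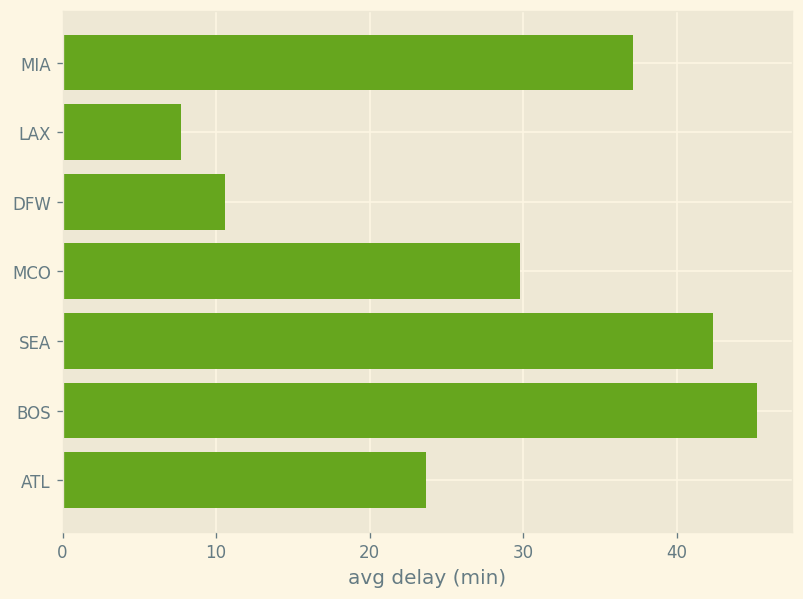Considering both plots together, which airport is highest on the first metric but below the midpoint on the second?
DFW

Chart 2 median avg delay (min) ≈ 30; below-median airports: LAX, DFW, ATL. Among those, DFW has the highest on-time rate (%) (≈ 90).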